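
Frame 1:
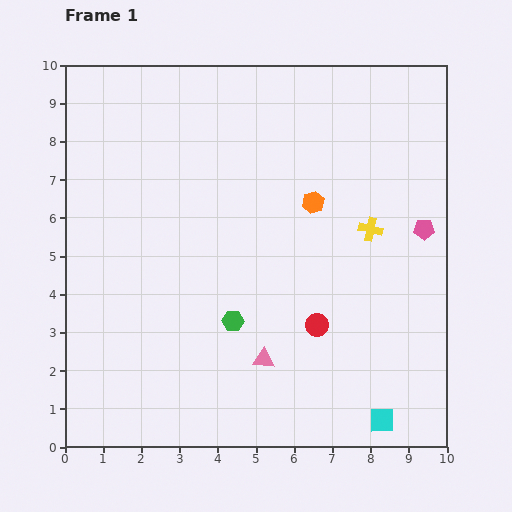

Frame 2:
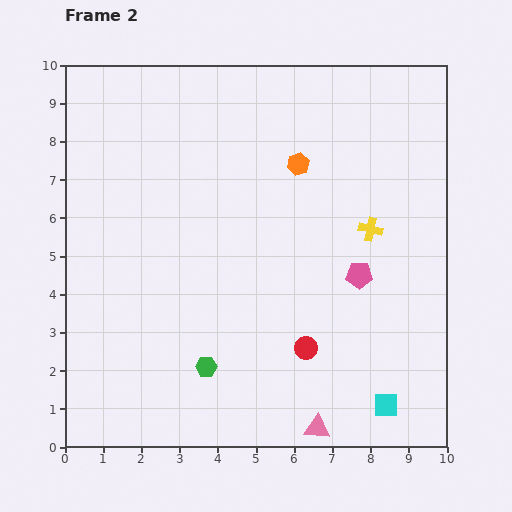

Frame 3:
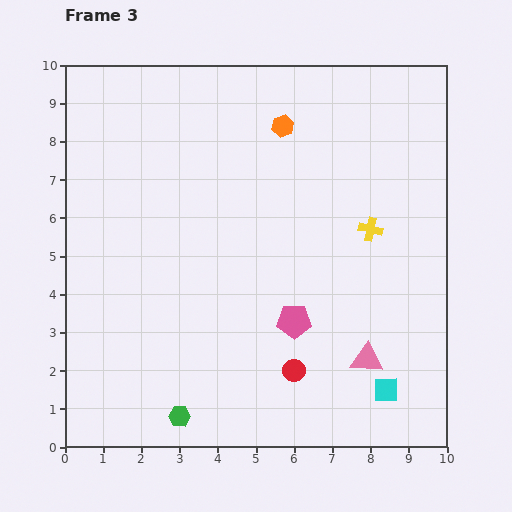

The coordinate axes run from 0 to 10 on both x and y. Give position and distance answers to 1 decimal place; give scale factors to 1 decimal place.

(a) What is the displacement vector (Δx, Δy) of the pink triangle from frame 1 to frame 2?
(1.4, -1.8)

The pink triangle was at (5.2, 2.3) in frame 1 and (6.6, 0.5) in frame 2.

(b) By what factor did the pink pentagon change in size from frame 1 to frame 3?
1.7×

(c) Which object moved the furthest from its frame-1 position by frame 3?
the pink pentagon

(moved 4.2; next 2.9)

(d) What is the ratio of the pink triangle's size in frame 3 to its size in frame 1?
1.5×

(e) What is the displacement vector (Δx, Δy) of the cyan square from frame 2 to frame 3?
(0.0, 0.4)

The cyan square was at (8.4, 1.1) in frame 2 and (8.4, 1.5) in frame 3.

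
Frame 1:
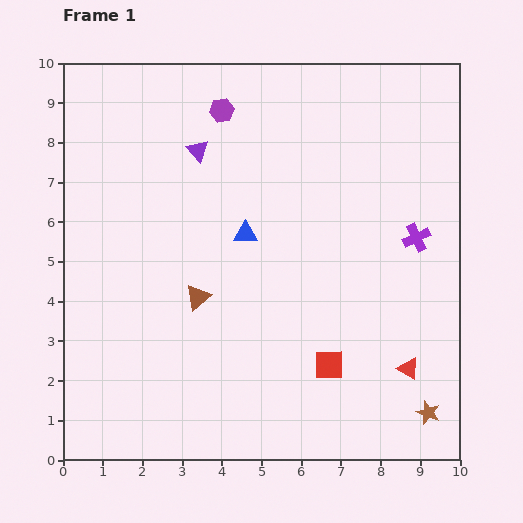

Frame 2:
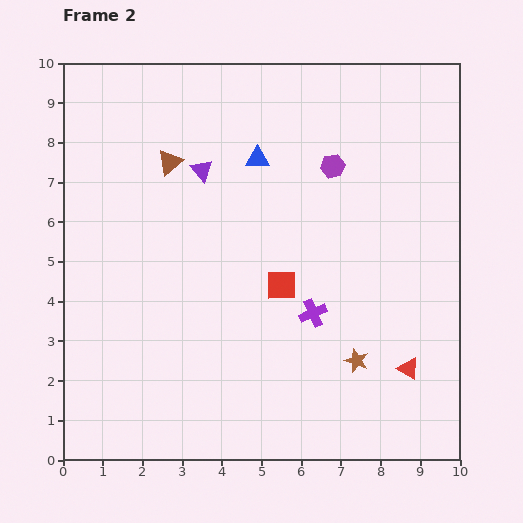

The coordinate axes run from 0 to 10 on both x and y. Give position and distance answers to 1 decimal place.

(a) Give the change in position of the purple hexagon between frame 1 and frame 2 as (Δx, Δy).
(2.8, -1.4)

The purple hexagon was at (4.0, 8.8) in frame 1 and (6.8, 7.4) in frame 2.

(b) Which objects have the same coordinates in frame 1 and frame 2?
the red triangle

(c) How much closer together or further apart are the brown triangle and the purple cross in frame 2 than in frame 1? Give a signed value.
-0.5

Distance in frame 1: 5.7. Distance in frame 2: 5.2.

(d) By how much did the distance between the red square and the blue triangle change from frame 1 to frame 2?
-0.6

Distance in frame 1: 3.9. Distance in frame 2: 3.3.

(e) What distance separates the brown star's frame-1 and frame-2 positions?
2.2

The brown star moved from (9.2, 1.2) to (7.4, 2.5), a distance of √(1.8² + 1.3²) ≈ 2.2.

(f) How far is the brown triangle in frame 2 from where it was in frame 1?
3.5

The brown triangle moved from (3.4, 4.1) to (2.7, 7.5), a distance of √(0.7² + 3.4²) ≈ 3.5.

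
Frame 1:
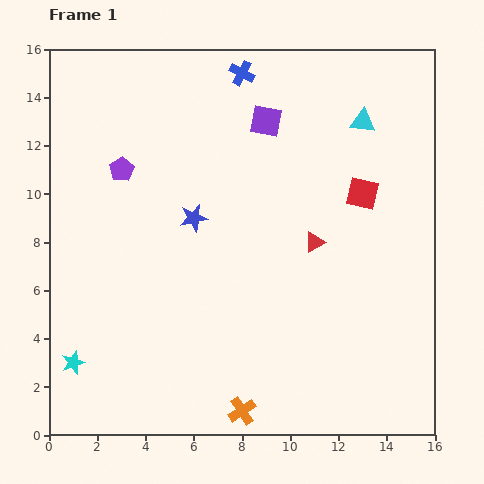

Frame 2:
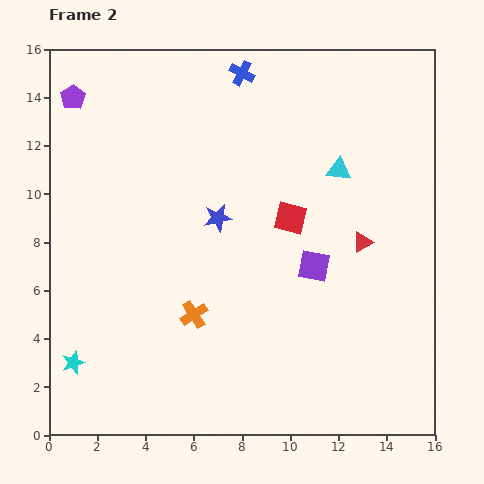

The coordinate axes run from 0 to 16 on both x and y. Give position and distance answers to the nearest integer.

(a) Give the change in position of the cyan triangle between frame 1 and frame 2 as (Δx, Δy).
(-1, -2)

The cyan triangle was at (13, 13) in frame 1 and (12, 11) in frame 2.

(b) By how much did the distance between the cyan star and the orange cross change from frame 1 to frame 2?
-2

Distance in frame 1: 7. Distance in frame 2: 5.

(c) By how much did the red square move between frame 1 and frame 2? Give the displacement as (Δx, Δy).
(-3, -1)

The red square was at (13, 10) in frame 1 and (10, 9) in frame 2.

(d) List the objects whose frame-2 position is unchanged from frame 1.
the cyan star, the blue cross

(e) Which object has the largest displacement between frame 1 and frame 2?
the purple square

(moved 6; next 4)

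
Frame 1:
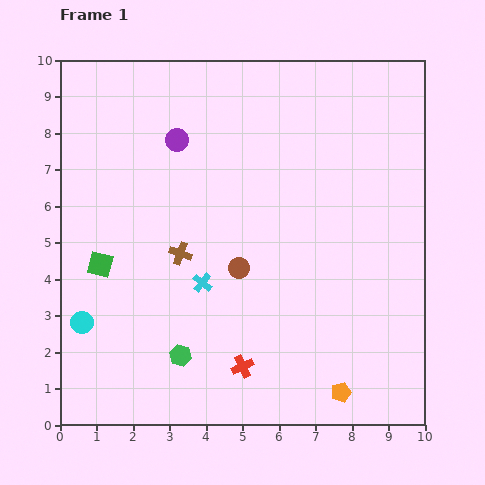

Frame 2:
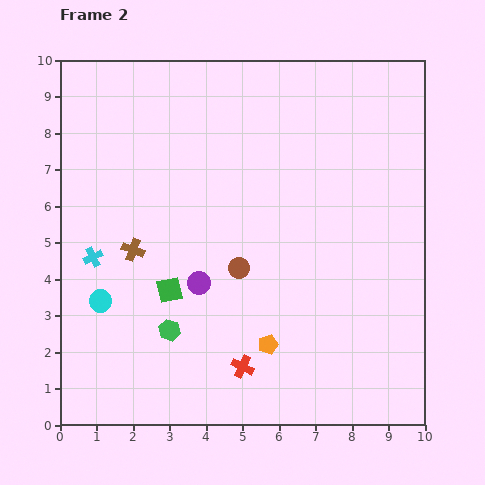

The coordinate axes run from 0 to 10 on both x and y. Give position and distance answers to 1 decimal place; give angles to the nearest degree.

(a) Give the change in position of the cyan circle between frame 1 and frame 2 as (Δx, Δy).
(0.5, 0.6)

The cyan circle was at (0.6, 2.8) in frame 1 and (1.1, 3.4) in frame 2.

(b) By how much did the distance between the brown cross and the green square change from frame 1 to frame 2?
-0.7

Distance in frame 1: 2.2. Distance in frame 2: 1.5.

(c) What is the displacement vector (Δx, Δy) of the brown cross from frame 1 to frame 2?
(-1.3, 0.1)

The brown cross was at (3.3, 4.7) in frame 1 and (2.0, 4.8) in frame 2.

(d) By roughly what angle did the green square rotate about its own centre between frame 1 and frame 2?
27° counter-clockwise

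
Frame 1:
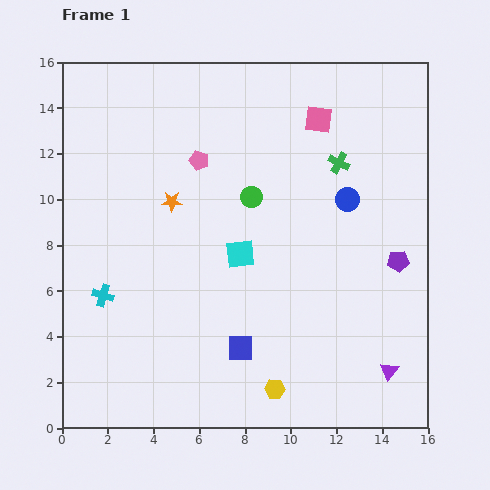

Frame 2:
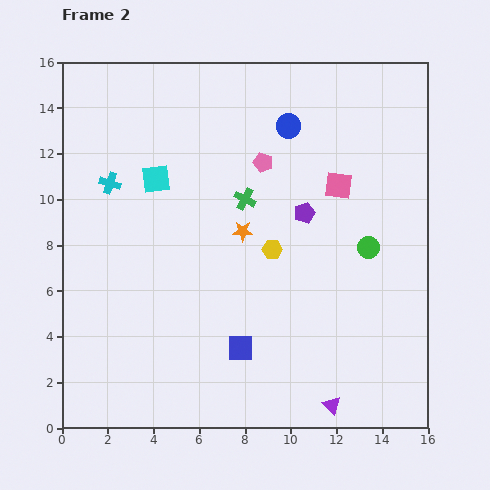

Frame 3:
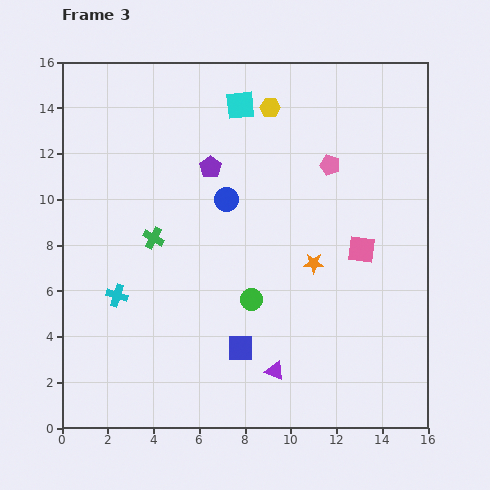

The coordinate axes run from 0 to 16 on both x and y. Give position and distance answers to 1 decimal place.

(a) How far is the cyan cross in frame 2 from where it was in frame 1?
4.9

The cyan cross moved from (1.8, 5.8) to (2.1, 10.7), a distance of √(0.3² + 4.9²) ≈ 4.9.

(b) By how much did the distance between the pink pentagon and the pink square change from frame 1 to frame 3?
-1.5

Distance in frame 1: 5.5. Distance in frame 3: 4.0.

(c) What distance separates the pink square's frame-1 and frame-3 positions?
6.0

The pink square moved from (11.2, 13.5) to (13.1, 7.8), a distance of √(1.9² + 5.7²) ≈ 6.0.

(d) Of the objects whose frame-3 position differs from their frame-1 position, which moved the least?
the cyan cross

(moved 0.6)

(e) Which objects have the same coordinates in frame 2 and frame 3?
the blue square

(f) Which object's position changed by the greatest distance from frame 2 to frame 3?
the yellow hexagon

(moved 6.2; next 5.6)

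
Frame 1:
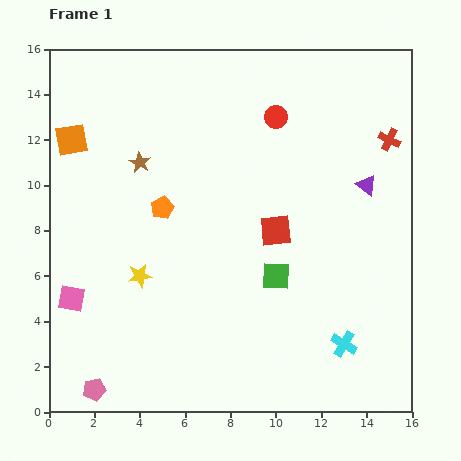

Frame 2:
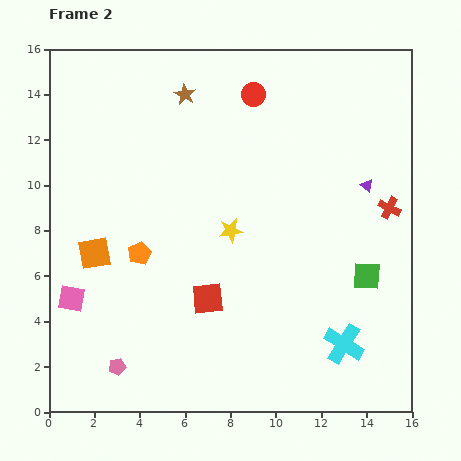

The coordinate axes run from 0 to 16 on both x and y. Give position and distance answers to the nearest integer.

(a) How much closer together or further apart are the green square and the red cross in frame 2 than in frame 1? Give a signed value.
-5

Distance in frame 1: 8. Distance in frame 2: 3.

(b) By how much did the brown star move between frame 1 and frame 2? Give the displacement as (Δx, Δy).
(2, 3)

The brown star was at (4, 11) in frame 1 and (6, 14) in frame 2.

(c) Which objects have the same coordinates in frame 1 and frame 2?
the pink square, the purple triangle, the cyan cross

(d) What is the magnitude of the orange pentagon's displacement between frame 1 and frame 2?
2

The orange pentagon moved from (5, 9) to (4, 7), a distance of √(1² + 2²) ≈ 2.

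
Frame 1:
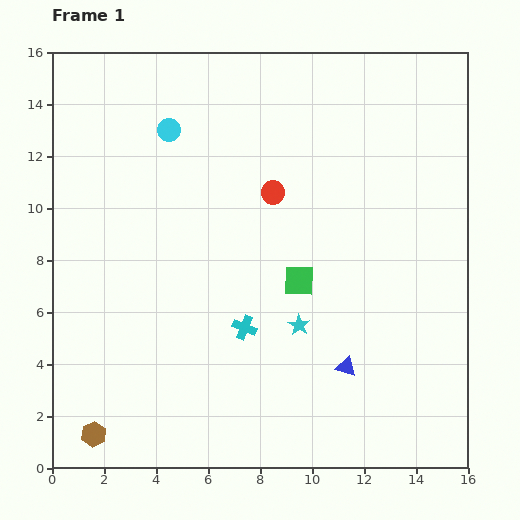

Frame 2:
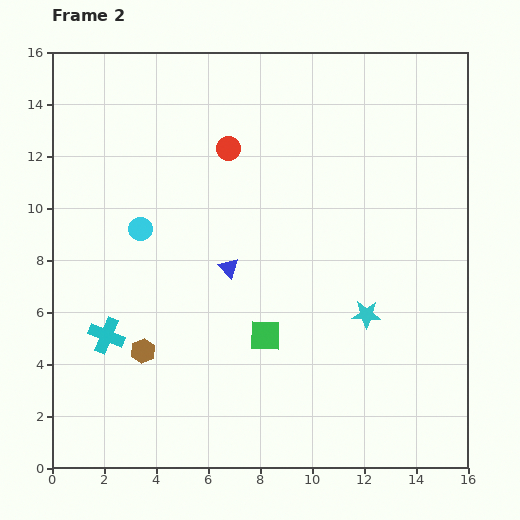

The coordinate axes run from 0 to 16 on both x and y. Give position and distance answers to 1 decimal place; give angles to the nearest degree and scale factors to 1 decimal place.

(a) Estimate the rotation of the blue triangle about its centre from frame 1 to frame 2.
29° clockwise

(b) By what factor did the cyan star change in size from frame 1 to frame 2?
1.3×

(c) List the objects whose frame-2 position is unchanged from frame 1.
none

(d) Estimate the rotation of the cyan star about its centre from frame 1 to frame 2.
30° counter-clockwise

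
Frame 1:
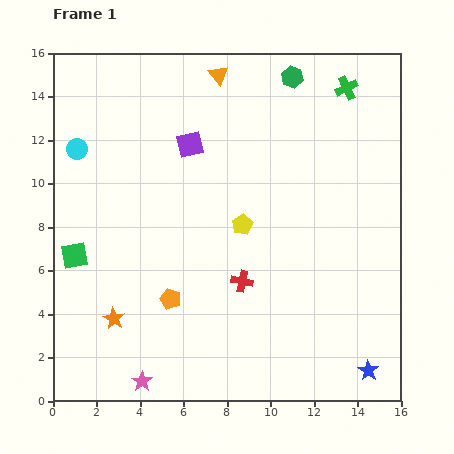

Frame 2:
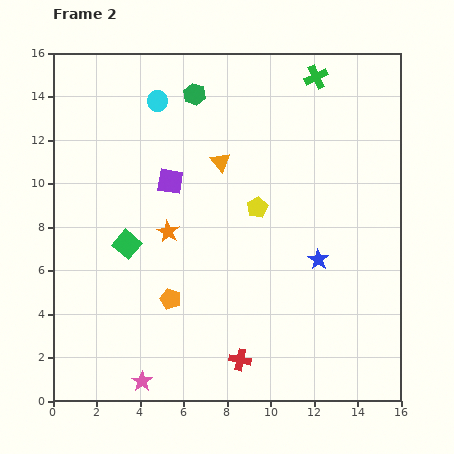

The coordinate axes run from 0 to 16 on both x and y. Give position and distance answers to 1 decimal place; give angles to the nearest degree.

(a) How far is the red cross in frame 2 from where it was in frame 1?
3.6

The red cross moved from (8.7, 5.5) to (8.6, 1.9), a distance of √(0.1² + 3.6²) ≈ 3.6.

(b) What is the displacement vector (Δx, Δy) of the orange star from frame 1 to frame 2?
(2.5, 4.0)

The orange star was at (2.8, 3.8) in frame 1 and (5.3, 7.8) in frame 2.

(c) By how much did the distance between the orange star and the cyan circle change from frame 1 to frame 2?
-2.0

Distance in frame 1: 8.0. Distance in frame 2: 6.0.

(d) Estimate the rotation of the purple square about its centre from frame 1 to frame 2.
21° clockwise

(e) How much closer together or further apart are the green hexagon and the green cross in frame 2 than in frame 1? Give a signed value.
+3.2

Distance in frame 1: 2.5. Distance in frame 2: 5.7.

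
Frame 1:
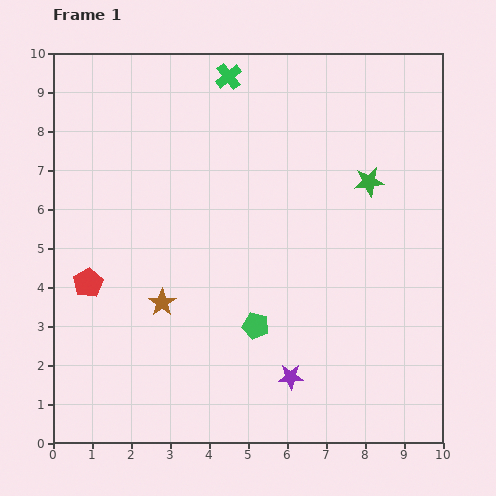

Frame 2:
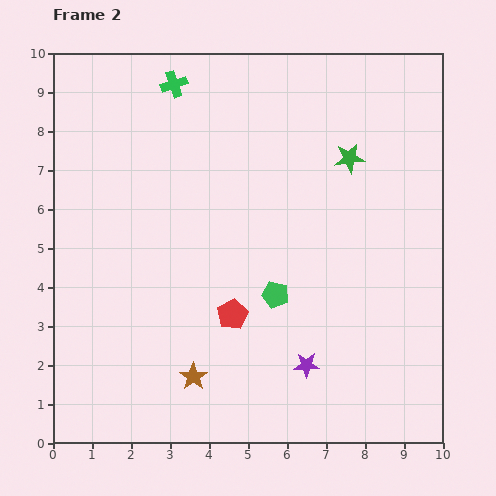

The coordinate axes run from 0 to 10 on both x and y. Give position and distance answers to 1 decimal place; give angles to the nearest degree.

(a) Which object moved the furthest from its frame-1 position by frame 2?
the red pentagon

(moved 3.8; next 2.1)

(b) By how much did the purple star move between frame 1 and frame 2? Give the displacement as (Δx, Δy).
(0.4, 0.3)

The purple star was at (6.1, 1.7) in frame 1 and (6.5, 2.0) in frame 2.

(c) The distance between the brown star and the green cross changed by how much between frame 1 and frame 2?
+1.5

Distance in frame 1: 6.0. Distance in frame 2: 7.5.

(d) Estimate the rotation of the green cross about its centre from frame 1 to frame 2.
21° clockwise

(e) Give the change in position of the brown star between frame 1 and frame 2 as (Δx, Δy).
(0.8, -1.9)

The brown star was at (2.8, 3.6) in frame 1 and (3.6, 1.7) in frame 2.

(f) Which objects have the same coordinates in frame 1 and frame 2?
none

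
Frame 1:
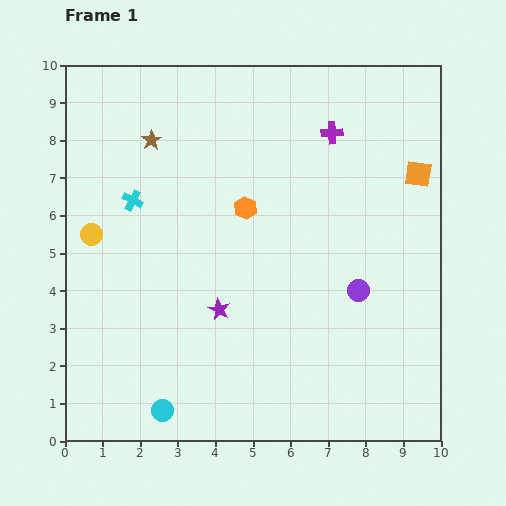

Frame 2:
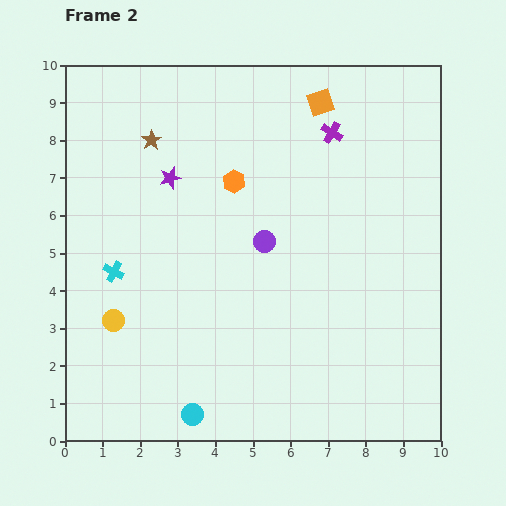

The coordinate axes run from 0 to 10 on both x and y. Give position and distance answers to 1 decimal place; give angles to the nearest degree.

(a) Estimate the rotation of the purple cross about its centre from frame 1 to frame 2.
35° clockwise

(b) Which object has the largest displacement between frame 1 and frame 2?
the purple star

(moved 3.7; next 3.2)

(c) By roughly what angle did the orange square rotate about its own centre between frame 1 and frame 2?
26° counter-clockwise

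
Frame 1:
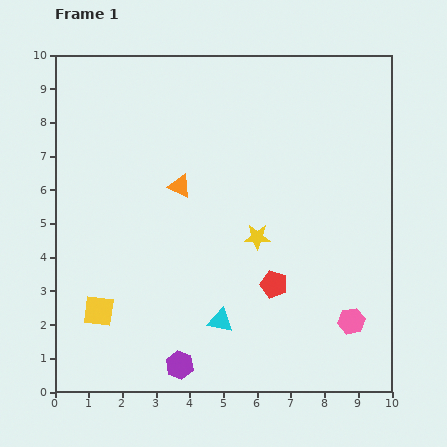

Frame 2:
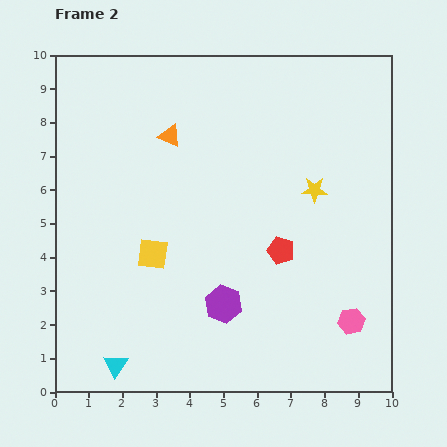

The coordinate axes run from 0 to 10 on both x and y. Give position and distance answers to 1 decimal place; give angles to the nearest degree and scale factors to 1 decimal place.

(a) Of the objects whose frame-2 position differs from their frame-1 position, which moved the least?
the red pentagon

(moved 1.0)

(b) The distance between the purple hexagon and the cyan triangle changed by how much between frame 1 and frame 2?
+1.9

Distance in frame 1: 1.8. Distance in frame 2: 3.7.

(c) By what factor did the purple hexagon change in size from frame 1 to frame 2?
1.4×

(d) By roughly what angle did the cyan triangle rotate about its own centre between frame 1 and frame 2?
51° clockwise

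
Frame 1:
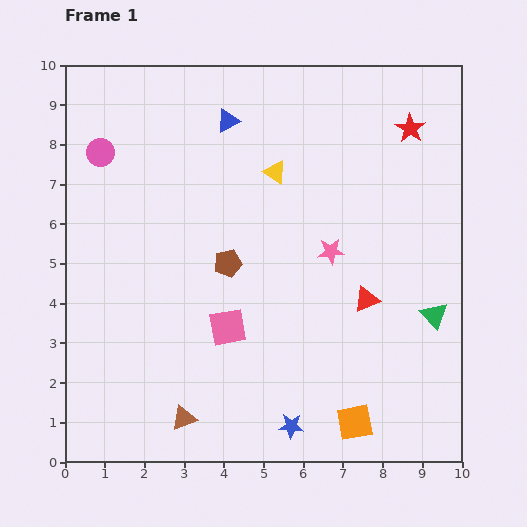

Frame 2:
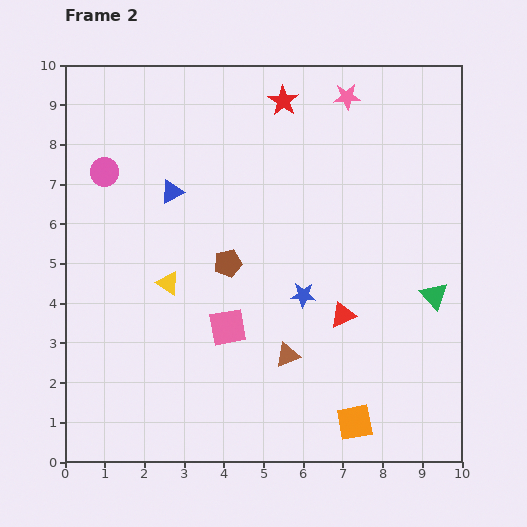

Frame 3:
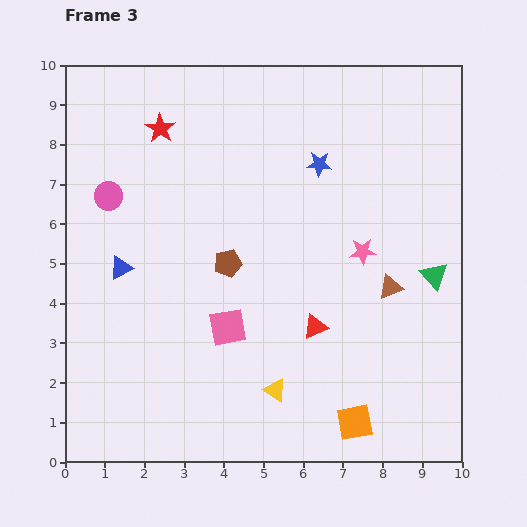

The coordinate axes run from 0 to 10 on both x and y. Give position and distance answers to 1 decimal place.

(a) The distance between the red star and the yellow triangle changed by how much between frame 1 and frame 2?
+1.8

Distance in frame 1: 3.6. Distance in frame 2: 5.4.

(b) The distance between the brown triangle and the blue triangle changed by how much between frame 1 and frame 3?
-0.8

Distance in frame 1: 7.6. Distance in frame 3: 6.8.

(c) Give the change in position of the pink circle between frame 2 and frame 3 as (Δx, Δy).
(0.1, -0.6)

The pink circle was at (1.0, 7.3) in frame 2 and (1.1, 6.7) in frame 3.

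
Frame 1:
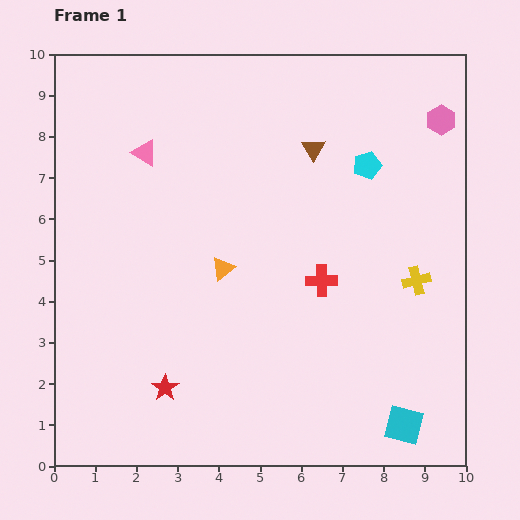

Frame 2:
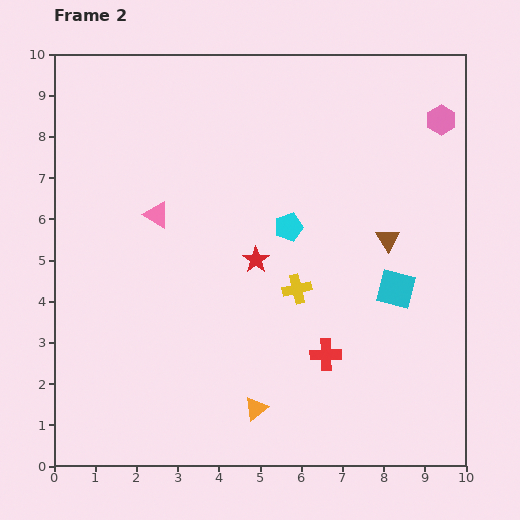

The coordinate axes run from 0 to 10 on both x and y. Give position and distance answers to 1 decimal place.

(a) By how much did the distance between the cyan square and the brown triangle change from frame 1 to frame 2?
-5.9

Distance in frame 1: 7.1. Distance in frame 2: 1.2.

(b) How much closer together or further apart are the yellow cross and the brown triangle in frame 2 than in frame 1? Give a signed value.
-1.6

Distance in frame 1: 4.1. Distance in frame 2: 2.5.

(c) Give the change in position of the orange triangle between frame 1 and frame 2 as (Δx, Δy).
(0.8, -3.4)

The orange triangle was at (4.1, 4.8) in frame 1 and (4.9, 1.4) in frame 2.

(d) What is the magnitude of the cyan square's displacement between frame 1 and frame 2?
3.3

The cyan square moved from (8.5, 1.0) to (8.3, 4.3), a distance of √(0.2² + 3.3²) ≈ 3.3.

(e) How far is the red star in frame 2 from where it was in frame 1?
3.8

The red star moved from (2.7, 1.9) to (4.9, 5.0), a distance of √(2.2² + 3.1²) ≈ 3.8.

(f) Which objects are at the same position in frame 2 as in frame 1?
the pink hexagon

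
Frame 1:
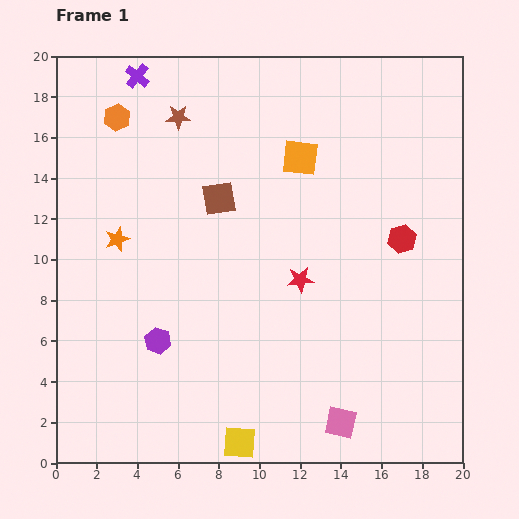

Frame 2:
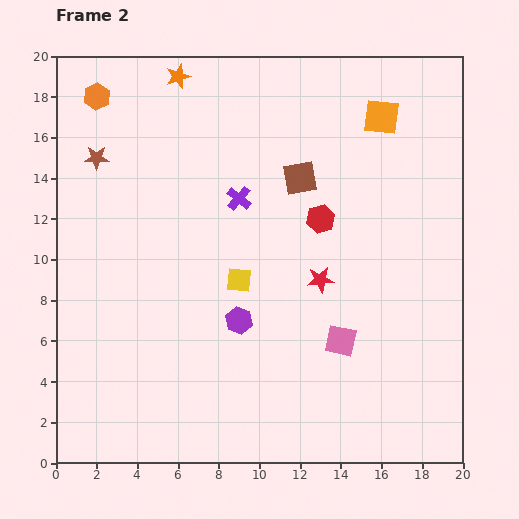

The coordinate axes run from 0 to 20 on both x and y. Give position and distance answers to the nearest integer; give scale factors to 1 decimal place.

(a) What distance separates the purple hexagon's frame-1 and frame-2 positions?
4

The purple hexagon moved from (5, 6) to (9, 7), a distance of √(4² + 1²) ≈ 4.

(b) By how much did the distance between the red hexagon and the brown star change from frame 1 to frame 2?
-2

Distance in frame 1: 13. Distance in frame 2: 11.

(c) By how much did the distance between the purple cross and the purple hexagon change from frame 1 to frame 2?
-7

Distance in frame 1: 13. Distance in frame 2: 6.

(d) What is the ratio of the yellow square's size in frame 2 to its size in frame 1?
0.7×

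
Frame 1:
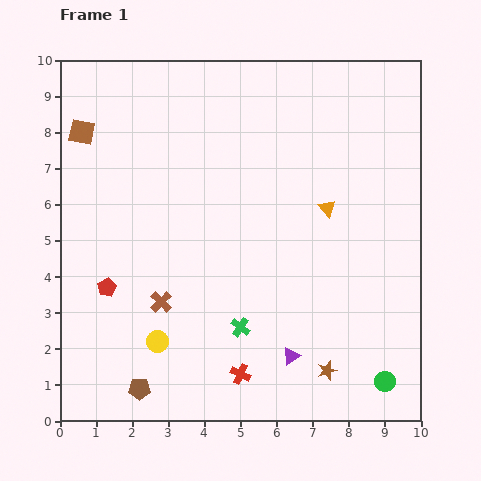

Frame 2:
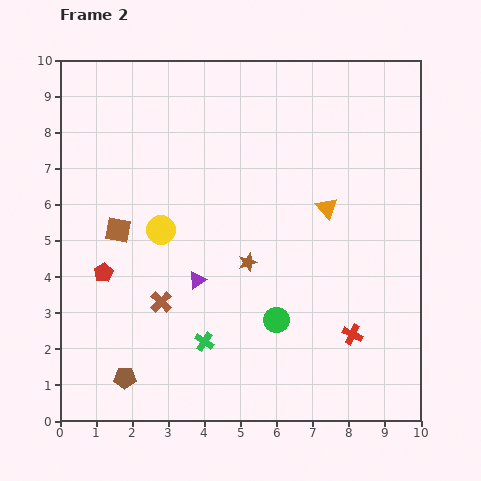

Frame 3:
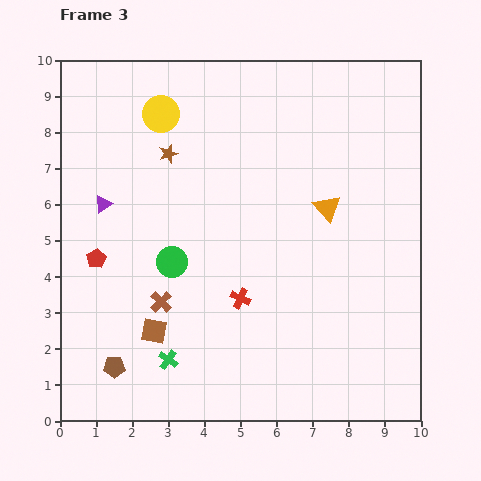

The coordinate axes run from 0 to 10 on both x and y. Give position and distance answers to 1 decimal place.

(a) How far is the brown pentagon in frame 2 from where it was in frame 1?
0.5

The brown pentagon moved from (2.2, 0.9) to (1.8, 1.2), a distance of √(0.4² + 0.3²) ≈ 0.5.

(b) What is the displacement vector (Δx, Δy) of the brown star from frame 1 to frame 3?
(-4.4, 6.0)

The brown star was at (7.4, 1.4) in frame 1 and (3.0, 7.4) in frame 3.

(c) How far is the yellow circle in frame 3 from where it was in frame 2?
3.2

The yellow circle moved from (2.8, 5.3) to (2.8, 8.5), a distance of √(0.0² + 3.2²) ≈ 3.2.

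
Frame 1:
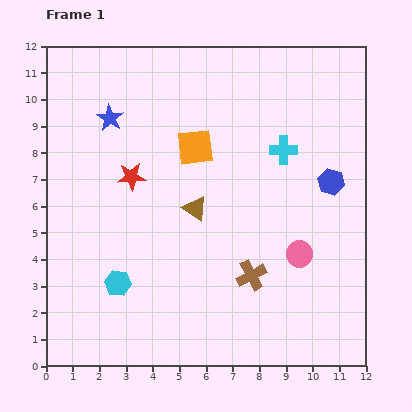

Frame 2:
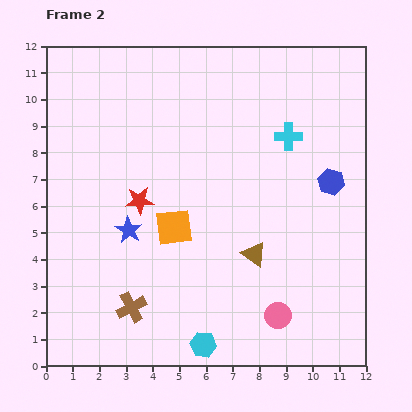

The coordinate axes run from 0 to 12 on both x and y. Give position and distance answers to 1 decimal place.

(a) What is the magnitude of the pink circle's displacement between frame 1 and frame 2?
2.4

The pink circle moved from (9.5, 4.2) to (8.7, 1.9), a distance of √(0.8² + 2.3²) ≈ 2.4.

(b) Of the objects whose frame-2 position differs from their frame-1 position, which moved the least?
the cyan cross

(moved 0.5)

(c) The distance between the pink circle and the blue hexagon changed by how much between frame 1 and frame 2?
+2.4

Distance in frame 1: 3.0. Distance in frame 2: 5.4.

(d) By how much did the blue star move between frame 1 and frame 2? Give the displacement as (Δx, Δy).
(0.7, -4.2)

The blue star was at (2.4, 9.3) in frame 1 and (3.1, 5.1) in frame 2.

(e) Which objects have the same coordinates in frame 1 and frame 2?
the blue hexagon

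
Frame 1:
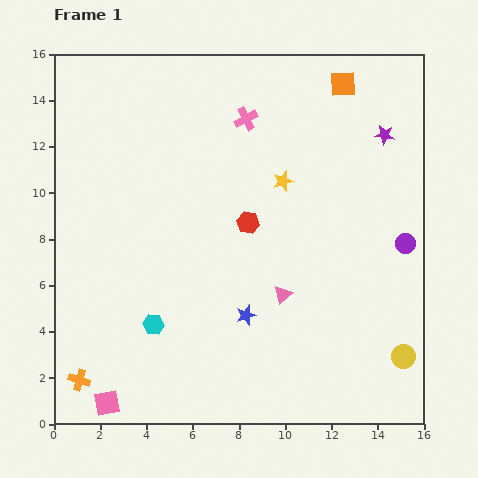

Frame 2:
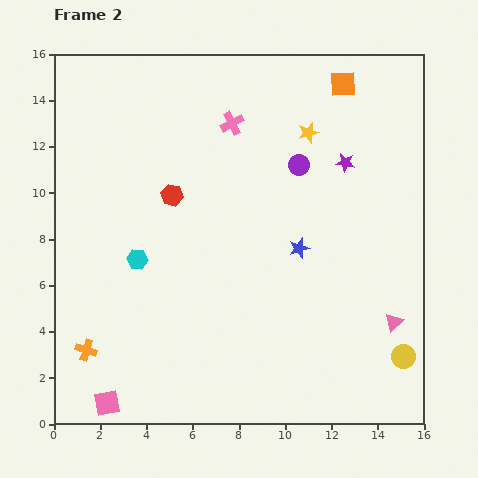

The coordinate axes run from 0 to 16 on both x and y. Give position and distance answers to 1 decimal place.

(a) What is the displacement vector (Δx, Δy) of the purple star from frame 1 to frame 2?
(-1.7, -1.2)

The purple star was at (14.3, 12.5) in frame 1 and (12.6, 11.3) in frame 2.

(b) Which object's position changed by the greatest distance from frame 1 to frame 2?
the purple circle

(moved 5.7; next 4.9)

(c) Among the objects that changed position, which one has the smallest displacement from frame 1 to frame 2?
the pink cross

(moved 0.6)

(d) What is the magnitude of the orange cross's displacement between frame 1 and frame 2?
1.3

The orange cross moved from (1.1, 1.9) to (1.4, 3.2), a distance of √(0.3² + 1.3²) ≈ 1.3.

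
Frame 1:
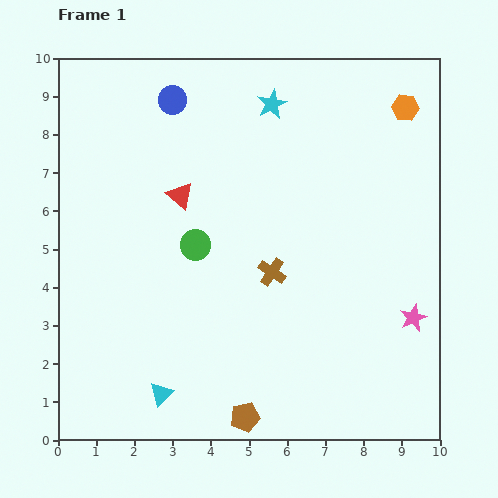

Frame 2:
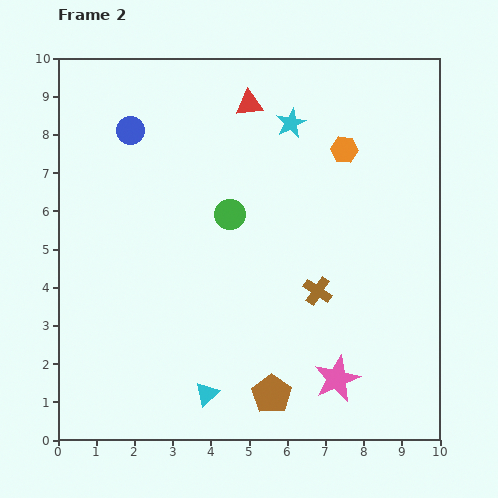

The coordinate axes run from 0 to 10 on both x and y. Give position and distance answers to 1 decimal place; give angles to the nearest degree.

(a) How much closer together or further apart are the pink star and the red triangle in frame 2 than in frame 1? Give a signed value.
+0.7

Distance in frame 1: 6.9. Distance in frame 2: 7.6.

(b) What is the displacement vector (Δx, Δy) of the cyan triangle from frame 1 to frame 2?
(1.2, 0.0)

The cyan triangle was at (2.7, 1.2) in frame 1 and (3.9, 1.2) in frame 2.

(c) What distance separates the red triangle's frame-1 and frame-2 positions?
3.0

The red triangle moved from (3.2, 6.4) to (5.0, 8.8), a distance of √(1.8² + 2.4²) ≈ 3.0.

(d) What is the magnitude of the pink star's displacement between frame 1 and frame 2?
2.6

The pink star moved from (9.3, 3.2) to (7.3, 1.6), a distance of √(2.0² + 1.6²) ≈ 2.6.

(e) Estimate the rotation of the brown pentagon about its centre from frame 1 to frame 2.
24° counter-clockwise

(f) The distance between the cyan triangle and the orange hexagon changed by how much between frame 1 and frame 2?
-2.6

Distance in frame 1: 9.9. Distance in frame 2: 7.3.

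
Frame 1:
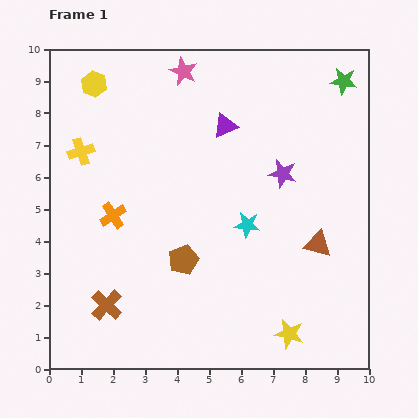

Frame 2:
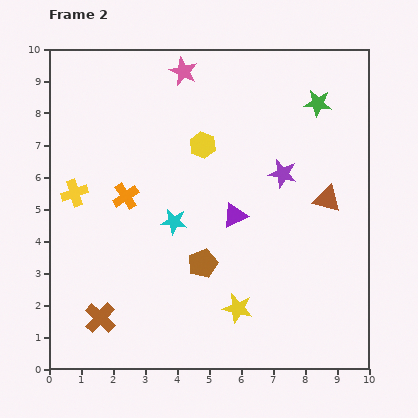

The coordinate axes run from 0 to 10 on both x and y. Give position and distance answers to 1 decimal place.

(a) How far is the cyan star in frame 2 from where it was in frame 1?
2.3

The cyan star moved from (6.2, 4.5) to (3.9, 4.6), a distance of √(2.3² + 0.1²) ≈ 2.3.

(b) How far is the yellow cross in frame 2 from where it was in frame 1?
1.3

The yellow cross moved from (1.0, 6.8) to (0.8, 5.5), a distance of √(0.2² + 1.3²) ≈ 1.3.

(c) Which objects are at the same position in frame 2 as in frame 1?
the purple star, the pink star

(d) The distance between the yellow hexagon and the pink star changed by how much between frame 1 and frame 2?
-0.4

Distance in frame 1: 2.8. Distance in frame 2: 2.4.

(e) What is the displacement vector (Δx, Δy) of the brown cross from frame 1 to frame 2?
(-0.2, -0.4)

The brown cross was at (1.8, 2.0) in frame 1 and (1.6, 1.6) in frame 2.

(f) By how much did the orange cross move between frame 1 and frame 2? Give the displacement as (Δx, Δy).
(0.4, 0.6)

The orange cross was at (2.0, 4.8) in frame 1 and (2.4, 5.4) in frame 2.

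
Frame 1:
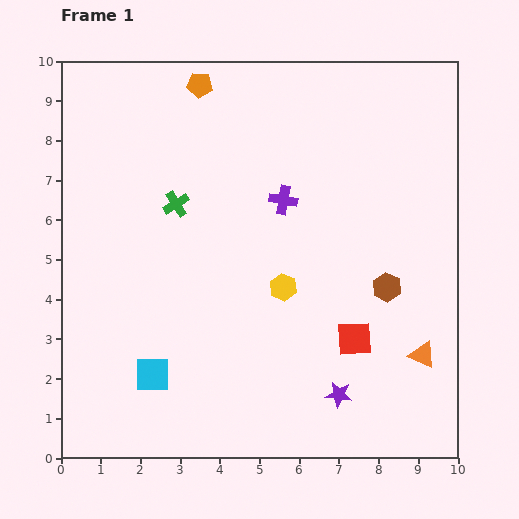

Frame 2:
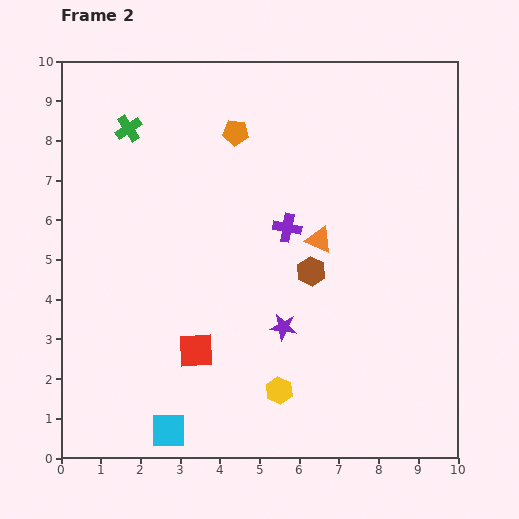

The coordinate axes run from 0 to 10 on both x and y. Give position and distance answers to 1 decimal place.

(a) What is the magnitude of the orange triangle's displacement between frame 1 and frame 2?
3.9

The orange triangle moved from (9.1, 2.6) to (6.5, 5.5), a distance of √(2.6² + 2.9²) ≈ 3.9.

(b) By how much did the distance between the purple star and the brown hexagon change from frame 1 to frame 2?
-1.4

Distance in frame 1: 3.0. Distance in frame 2: 1.6.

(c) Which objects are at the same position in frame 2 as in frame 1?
none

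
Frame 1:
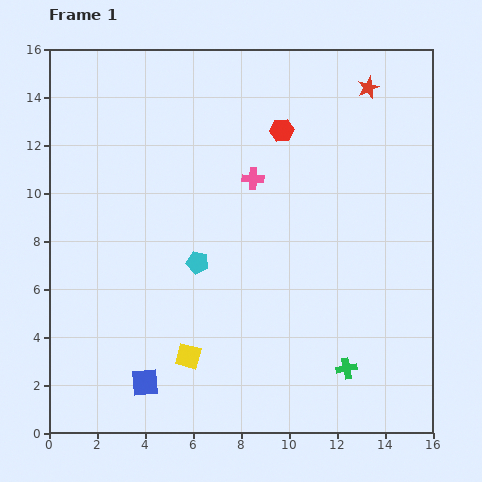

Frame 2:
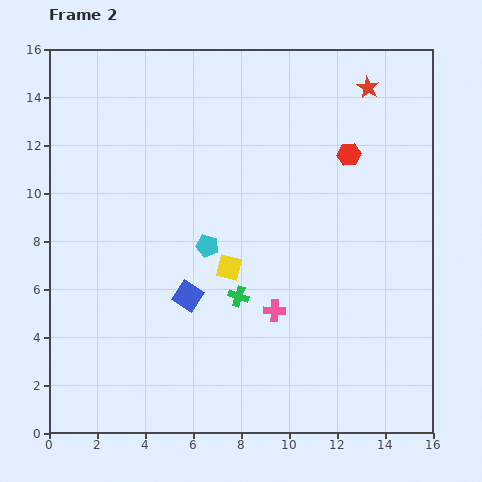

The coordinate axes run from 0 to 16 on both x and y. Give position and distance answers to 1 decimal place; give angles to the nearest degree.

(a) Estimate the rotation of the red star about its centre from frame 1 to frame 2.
19° counter-clockwise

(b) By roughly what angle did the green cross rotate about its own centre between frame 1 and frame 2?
29° clockwise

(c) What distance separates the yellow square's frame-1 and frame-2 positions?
4.1

The yellow square moved from (5.8, 3.2) to (7.5, 6.9), a distance of √(1.7² + 3.7²) ≈ 4.1.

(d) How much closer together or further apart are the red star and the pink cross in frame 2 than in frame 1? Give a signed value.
+4.0

Distance in frame 1: 6.1. Distance in frame 2: 10.1.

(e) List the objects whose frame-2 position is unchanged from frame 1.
the red star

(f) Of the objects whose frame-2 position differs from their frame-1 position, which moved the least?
the cyan pentagon

(moved 0.8)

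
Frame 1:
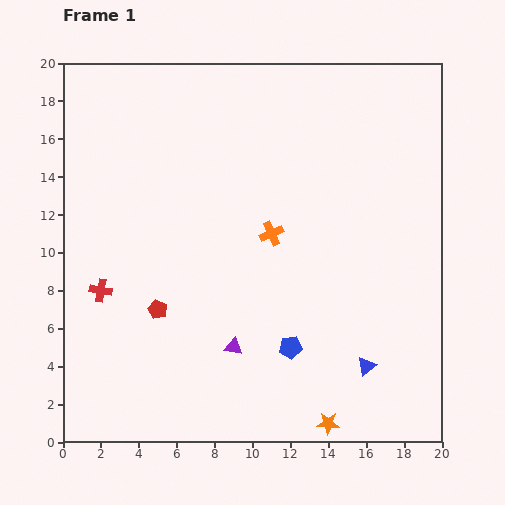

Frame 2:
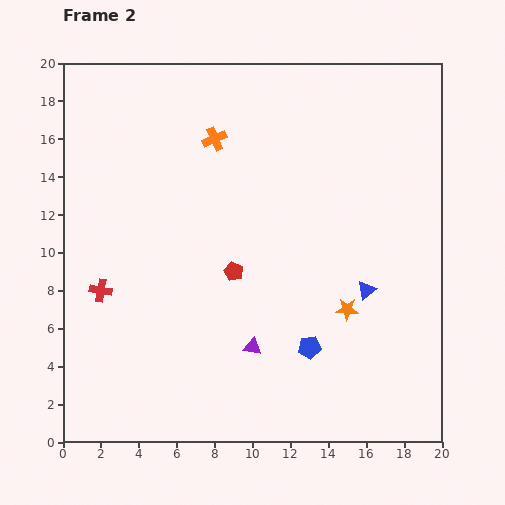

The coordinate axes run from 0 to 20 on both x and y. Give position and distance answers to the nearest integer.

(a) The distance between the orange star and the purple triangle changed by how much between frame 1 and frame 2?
-1

Distance in frame 1: 6. Distance in frame 2: 5.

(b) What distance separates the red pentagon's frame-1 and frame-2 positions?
4

The red pentagon moved from (5, 7) to (9, 9), a distance of √(4² + 2²) ≈ 4.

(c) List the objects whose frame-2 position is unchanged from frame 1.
the red cross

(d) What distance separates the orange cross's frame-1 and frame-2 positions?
6

The orange cross moved from (11, 11) to (8, 16), a distance of √(3² + 5²) ≈ 6.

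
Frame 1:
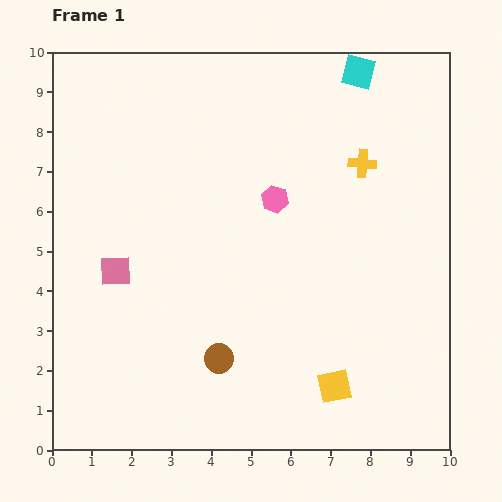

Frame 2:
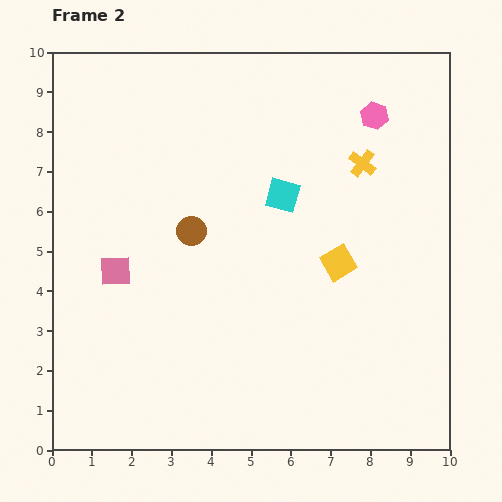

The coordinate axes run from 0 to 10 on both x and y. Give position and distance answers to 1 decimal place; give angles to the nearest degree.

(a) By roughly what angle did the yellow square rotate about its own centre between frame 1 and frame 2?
19° counter-clockwise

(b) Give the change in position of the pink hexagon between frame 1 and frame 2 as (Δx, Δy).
(2.5, 2.1)

The pink hexagon was at (5.6, 6.3) in frame 1 and (8.1, 8.4) in frame 2.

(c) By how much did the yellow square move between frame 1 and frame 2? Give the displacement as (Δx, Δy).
(0.1, 3.1)

The yellow square was at (7.1, 1.6) in frame 1 and (7.2, 4.7) in frame 2.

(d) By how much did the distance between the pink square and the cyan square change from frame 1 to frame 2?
-3.3

Distance in frame 1: 7.9. Distance in frame 2: 4.6.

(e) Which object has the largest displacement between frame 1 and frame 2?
the cyan square

(moved 3.6; next 3.3)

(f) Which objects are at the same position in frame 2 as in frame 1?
the pink square, the yellow cross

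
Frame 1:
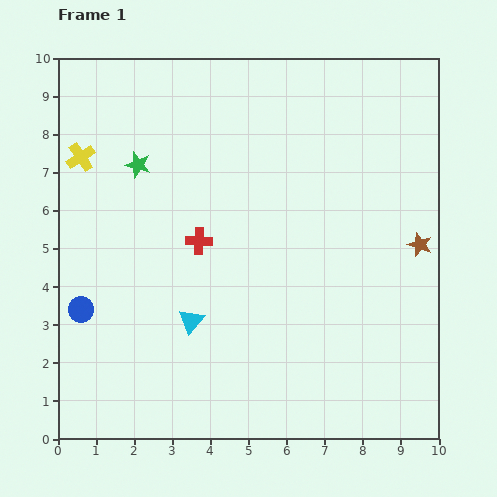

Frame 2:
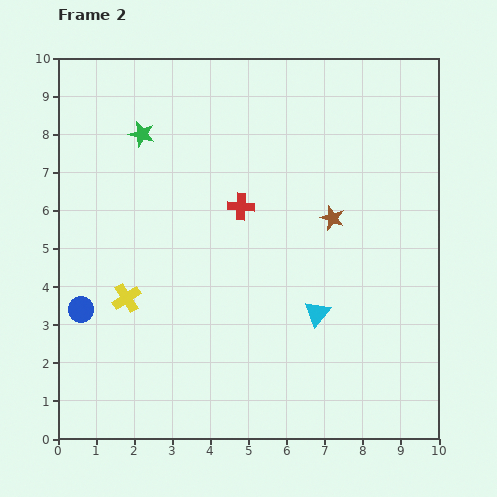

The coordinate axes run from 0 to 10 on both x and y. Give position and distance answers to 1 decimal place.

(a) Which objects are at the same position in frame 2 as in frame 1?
the blue circle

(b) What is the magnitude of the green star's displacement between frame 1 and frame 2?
0.8

The green star moved from (2.1, 7.2) to (2.2, 8.0), a distance of √(0.1² + 0.8²) ≈ 0.8.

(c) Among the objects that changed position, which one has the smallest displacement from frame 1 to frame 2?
the green star

(moved 0.8)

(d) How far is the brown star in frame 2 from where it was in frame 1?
2.4

The brown star moved from (9.5, 5.1) to (7.2, 5.8), a distance of √(2.3² + 0.7²) ≈ 2.4.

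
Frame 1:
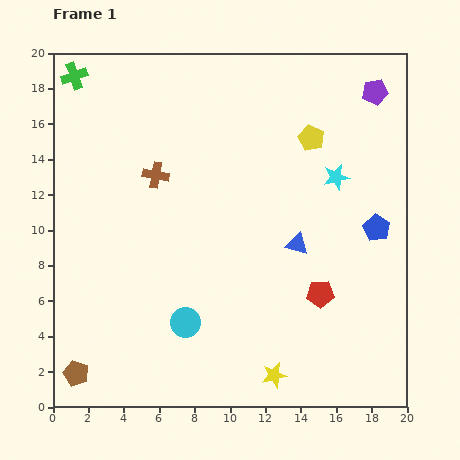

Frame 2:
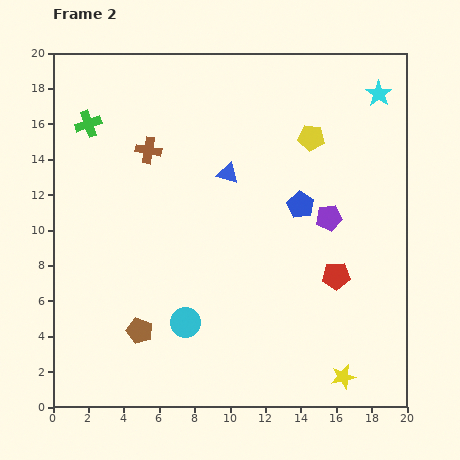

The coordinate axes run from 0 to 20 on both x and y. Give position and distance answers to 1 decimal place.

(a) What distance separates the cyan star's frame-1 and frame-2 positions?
5.3

The cyan star moved from (16.0, 13.0) to (18.4, 17.7), a distance of √(2.4² + 4.7²) ≈ 5.3.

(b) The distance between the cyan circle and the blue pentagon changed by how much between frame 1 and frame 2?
-2.7

Distance in frame 1: 12.0. Distance in frame 2: 9.3.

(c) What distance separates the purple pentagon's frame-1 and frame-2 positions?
7.6

The purple pentagon moved from (18.2, 17.8) to (15.6, 10.7), a distance of √(2.6² + 7.1²) ≈ 7.6.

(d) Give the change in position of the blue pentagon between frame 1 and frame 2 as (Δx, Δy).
(-4.3, 1.3)

The blue pentagon was at (18.3, 10.1) in frame 1 and (14.0, 11.4) in frame 2.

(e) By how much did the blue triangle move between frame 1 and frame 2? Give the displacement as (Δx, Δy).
(-3.9, 4.0)

The blue triangle was at (13.8, 9.2) in frame 1 and (9.9, 13.2) in frame 2.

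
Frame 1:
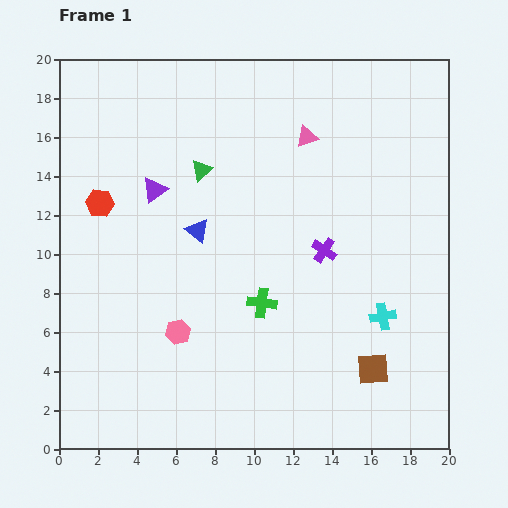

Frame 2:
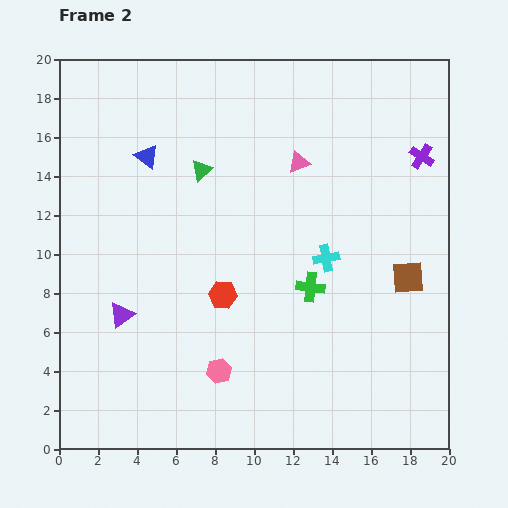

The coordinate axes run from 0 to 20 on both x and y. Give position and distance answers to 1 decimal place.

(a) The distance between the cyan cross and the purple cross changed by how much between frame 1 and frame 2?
+2.6

Distance in frame 1: 4.5. Distance in frame 2: 7.1.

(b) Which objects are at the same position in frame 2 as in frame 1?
the green triangle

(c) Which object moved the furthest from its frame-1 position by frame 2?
the red hexagon

(moved 7.9; next 6.9)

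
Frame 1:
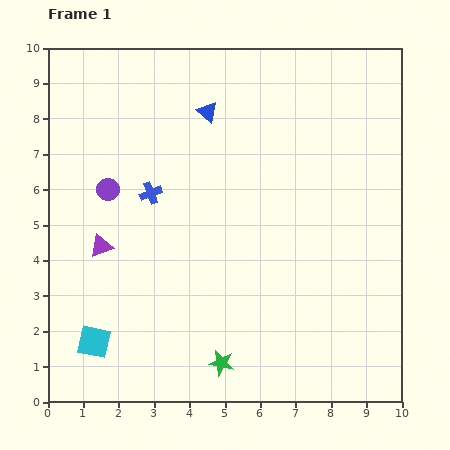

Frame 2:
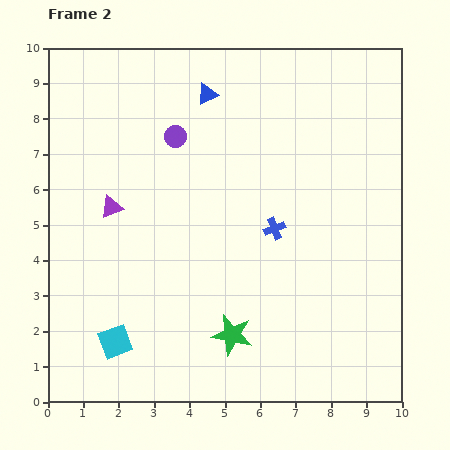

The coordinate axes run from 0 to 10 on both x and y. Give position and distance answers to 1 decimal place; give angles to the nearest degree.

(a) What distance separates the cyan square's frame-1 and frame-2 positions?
0.6

The cyan square moved from (1.3, 1.7) to (1.9, 1.7), a distance of √(0.6² + 0.0²) ≈ 0.6.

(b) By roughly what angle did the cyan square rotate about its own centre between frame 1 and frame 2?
32° counter-clockwise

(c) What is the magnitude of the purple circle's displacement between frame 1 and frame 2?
2.4

The purple circle moved from (1.7, 6.0) to (3.6, 7.5), a distance of √(1.9² + 1.5²) ≈ 2.4.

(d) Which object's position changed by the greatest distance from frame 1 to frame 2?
the blue cross

(moved 3.6; next 2.4)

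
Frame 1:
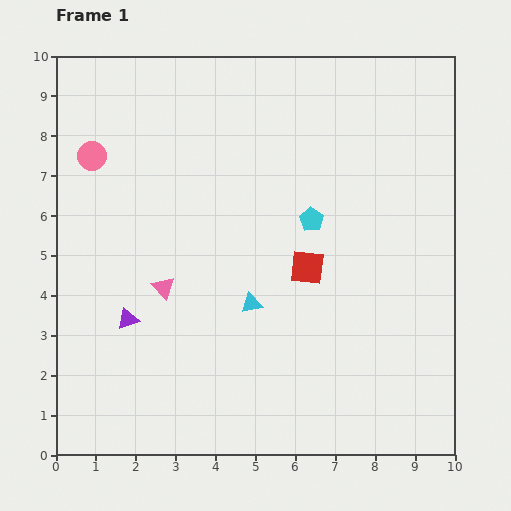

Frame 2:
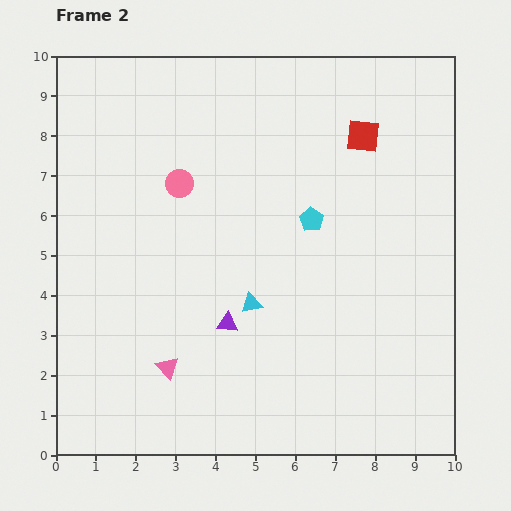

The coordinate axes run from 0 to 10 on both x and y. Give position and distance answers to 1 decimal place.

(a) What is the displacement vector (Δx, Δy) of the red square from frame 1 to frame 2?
(1.4, 3.3)

The red square was at (6.3, 4.7) in frame 1 and (7.7, 8.0) in frame 2.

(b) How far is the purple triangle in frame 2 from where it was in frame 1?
2.5

The purple triangle moved from (1.8, 3.4) to (4.3, 3.3), a distance of √(2.5² + 0.1²) ≈ 2.5.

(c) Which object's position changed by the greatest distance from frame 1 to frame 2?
the red square

(moved 3.6; next 2.5)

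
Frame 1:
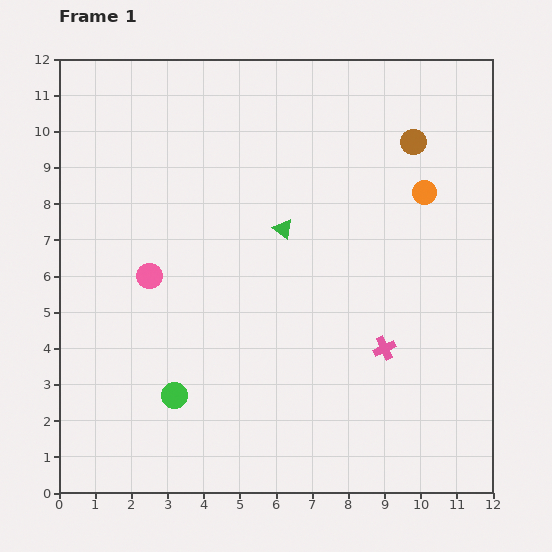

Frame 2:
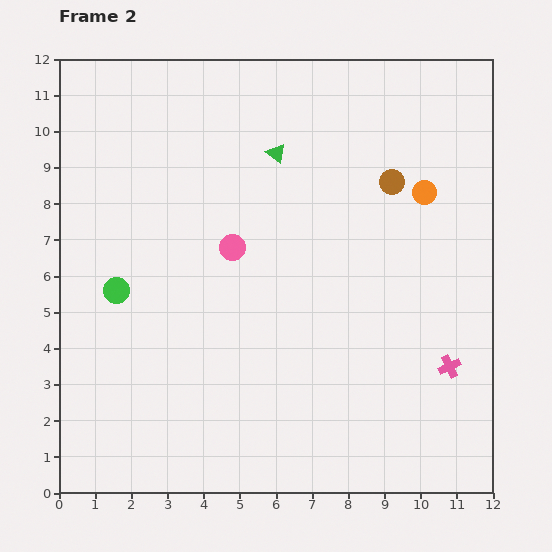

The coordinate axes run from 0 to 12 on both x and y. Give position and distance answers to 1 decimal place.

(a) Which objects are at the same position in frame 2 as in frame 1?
the orange circle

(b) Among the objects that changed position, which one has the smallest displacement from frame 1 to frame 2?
the brown circle

(moved 1.3)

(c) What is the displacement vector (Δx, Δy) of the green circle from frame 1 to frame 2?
(-1.6, 2.9)

The green circle was at (3.2, 2.7) in frame 1 and (1.6, 5.6) in frame 2.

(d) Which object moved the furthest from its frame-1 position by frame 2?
the green circle

(moved 3.3; next 2.4)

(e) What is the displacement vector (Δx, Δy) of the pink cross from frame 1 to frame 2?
(1.8, -0.5)

The pink cross was at (9.0, 4.0) in frame 1 and (10.8, 3.5) in frame 2.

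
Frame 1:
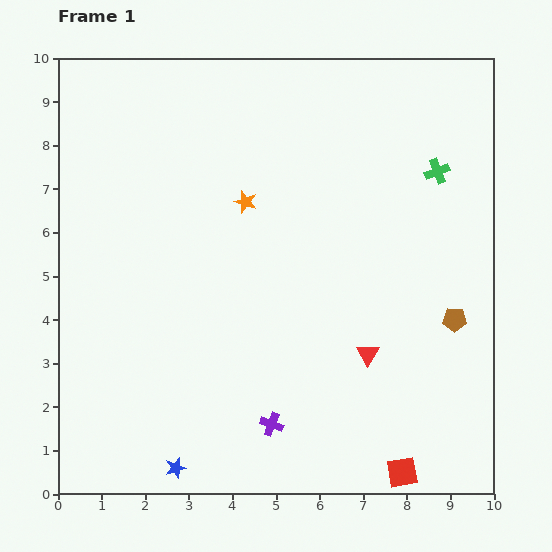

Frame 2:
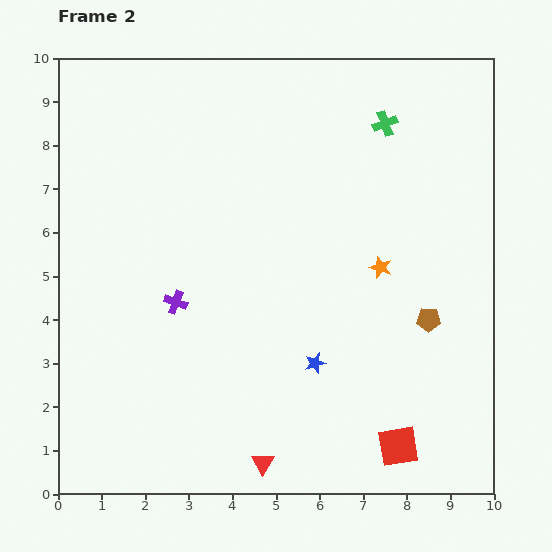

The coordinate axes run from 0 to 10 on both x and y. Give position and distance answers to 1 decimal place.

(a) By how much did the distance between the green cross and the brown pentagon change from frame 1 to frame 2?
+1.2

Distance in frame 1: 3.4. Distance in frame 2: 4.6.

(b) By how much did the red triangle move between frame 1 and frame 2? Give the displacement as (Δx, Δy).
(-2.4, -2.5)

The red triangle was at (7.1, 3.2) in frame 1 and (4.7, 0.7) in frame 2.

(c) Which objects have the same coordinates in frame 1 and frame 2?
none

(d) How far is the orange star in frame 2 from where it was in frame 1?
3.4

The orange star moved from (4.3, 6.7) to (7.4, 5.2), a distance of √(3.1² + 1.5²) ≈ 3.4.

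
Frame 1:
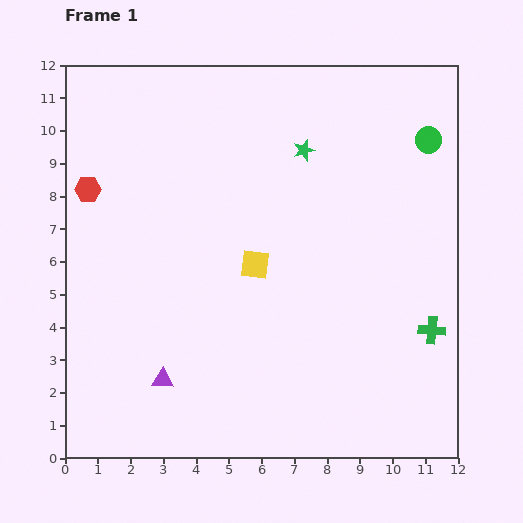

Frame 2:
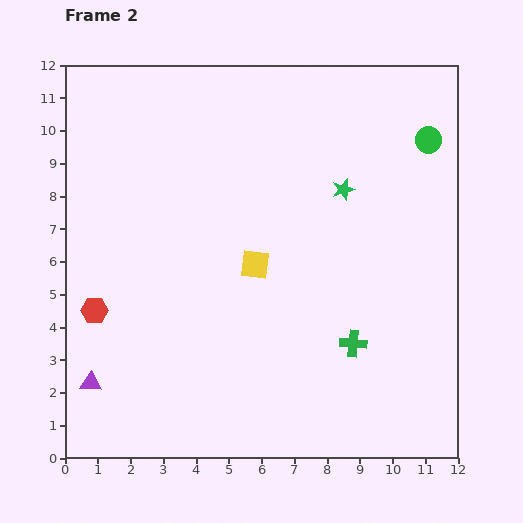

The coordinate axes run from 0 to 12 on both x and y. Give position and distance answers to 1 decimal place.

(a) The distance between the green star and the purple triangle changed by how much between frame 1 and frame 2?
+1.5

Distance in frame 1: 8.2. Distance in frame 2: 9.7.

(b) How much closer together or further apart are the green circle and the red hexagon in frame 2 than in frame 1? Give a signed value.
+0.9

Distance in frame 1: 10.5. Distance in frame 2: 11.4.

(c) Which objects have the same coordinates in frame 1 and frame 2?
the green circle, the yellow square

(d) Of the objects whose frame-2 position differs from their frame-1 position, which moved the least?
the green star

(moved 1.7)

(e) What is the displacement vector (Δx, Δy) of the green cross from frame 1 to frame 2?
(-2.4, -0.4)

The green cross was at (11.2, 3.9) in frame 1 and (8.8, 3.5) in frame 2.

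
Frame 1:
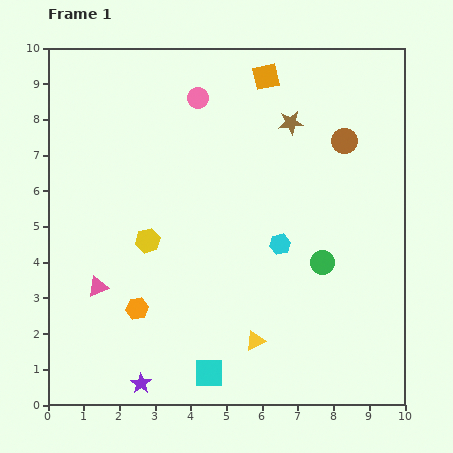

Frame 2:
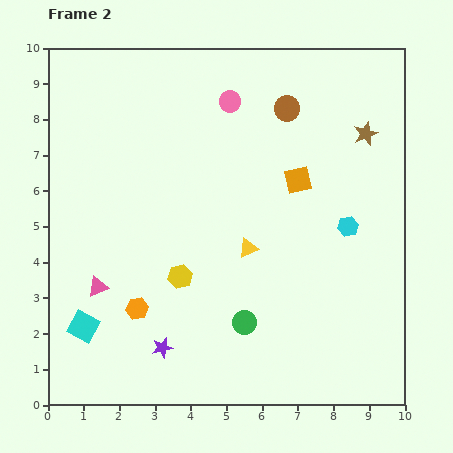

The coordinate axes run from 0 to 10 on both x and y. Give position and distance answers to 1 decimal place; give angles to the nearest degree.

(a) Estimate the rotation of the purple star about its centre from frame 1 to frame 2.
26° clockwise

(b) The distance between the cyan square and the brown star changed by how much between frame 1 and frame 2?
+2.2

Distance in frame 1: 7.4. Distance in frame 2: 9.6.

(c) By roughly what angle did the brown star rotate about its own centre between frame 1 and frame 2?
15° counter-clockwise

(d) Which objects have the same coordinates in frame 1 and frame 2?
the pink triangle, the orange hexagon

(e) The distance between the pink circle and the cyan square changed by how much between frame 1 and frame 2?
-0.2

Distance in frame 1: 7.7. Distance in frame 2: 7.5.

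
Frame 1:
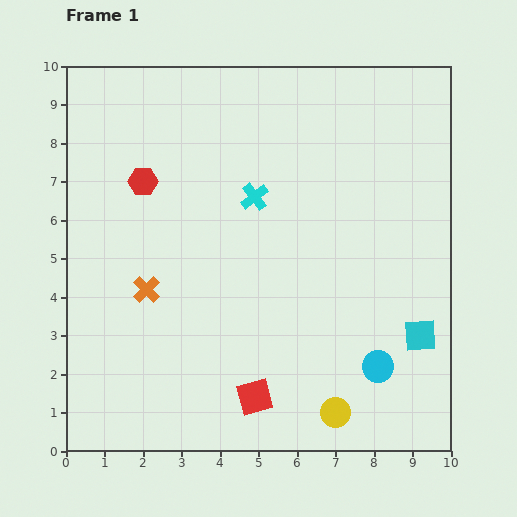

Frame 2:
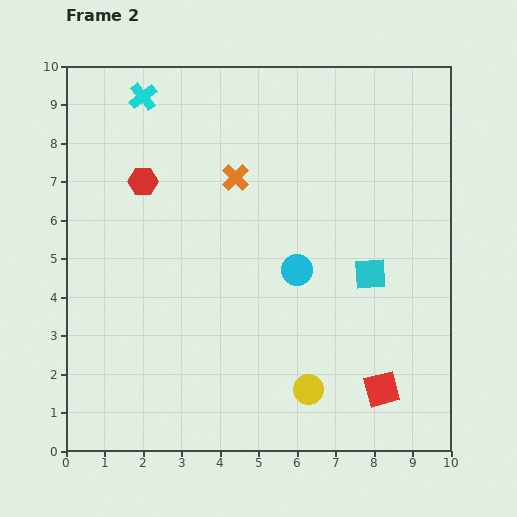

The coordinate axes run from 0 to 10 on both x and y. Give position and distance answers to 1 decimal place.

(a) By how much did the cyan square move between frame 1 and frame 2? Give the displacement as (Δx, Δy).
(-1.3, 1.6)

The cyan square was at (9.2, 3.0) in frame 1 and (7.9, 4.6) in frame 2.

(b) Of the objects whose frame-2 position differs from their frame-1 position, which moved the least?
the yellow circle

(moved 0.9)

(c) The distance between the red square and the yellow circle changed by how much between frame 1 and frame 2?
-0.2

Distance in frame 1: 2.1. Distance in frame 2: 1.9.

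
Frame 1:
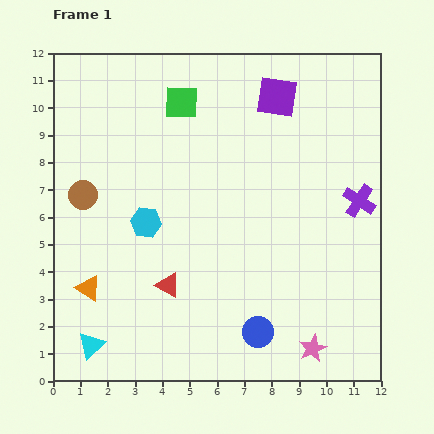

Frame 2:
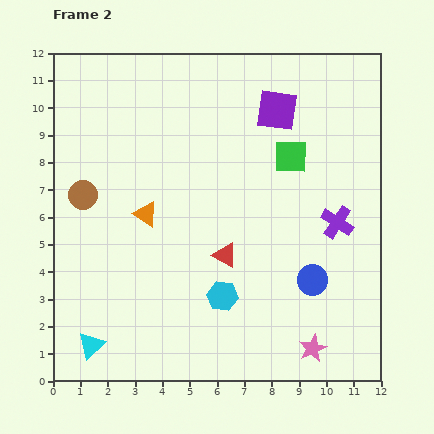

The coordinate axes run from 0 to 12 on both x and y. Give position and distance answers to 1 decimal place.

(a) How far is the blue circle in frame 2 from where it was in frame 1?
2.8

The blue circle moved from (7.5, 1.8) to (9.5, 3.7), a distance of √(2.0² + 1.9²) ≈ 2.8.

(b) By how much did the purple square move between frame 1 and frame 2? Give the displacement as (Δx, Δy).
(0.0, -0.5)

The purple square was at (8.2, 10.4) in frame 1 and (8.2, 9.9) in frame 2.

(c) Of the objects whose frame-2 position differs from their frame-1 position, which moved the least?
the purple square

(moved 0.5)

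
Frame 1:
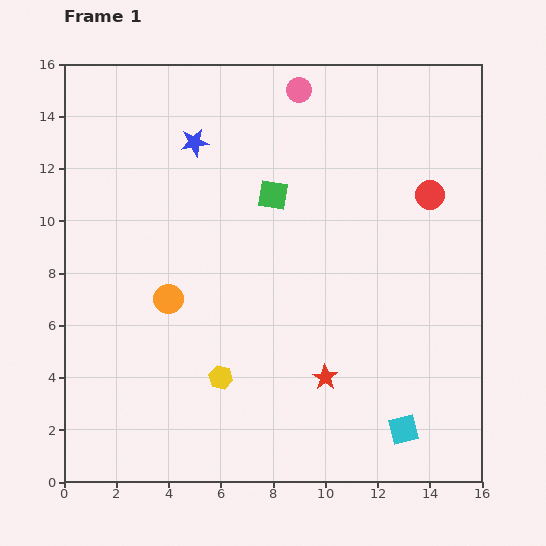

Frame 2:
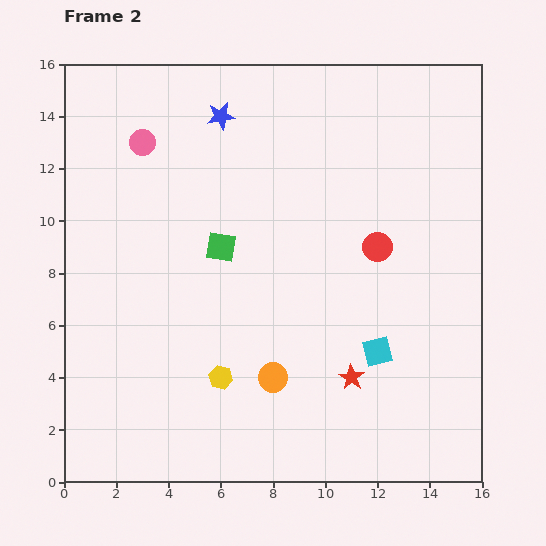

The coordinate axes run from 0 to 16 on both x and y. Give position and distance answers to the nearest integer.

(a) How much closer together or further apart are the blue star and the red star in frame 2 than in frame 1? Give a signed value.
+1

Distance in frame 1: 10. Distance in frame 2: 11.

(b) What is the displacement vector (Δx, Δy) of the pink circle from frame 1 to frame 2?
(-6, -2)

The pink circle was at (9, 15) in frame 1 and (3, 13) in frame 2.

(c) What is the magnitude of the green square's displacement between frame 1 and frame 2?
3

The green square moved from (8, 11) to (6, 9), a distance of √(2² + 2²) ≈ 3.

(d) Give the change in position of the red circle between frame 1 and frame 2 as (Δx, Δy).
(-2, -2)

The red circle was at (14, 11) in frame 1 and (12, 9) in frame 2.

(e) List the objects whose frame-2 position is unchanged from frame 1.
the yellow hexagon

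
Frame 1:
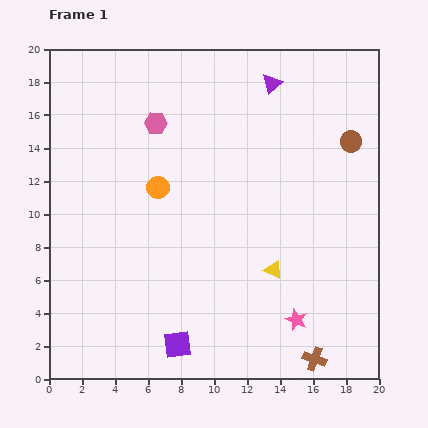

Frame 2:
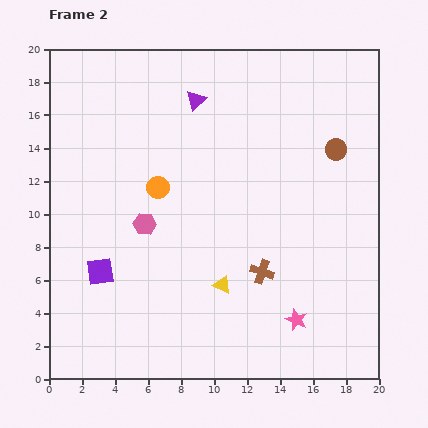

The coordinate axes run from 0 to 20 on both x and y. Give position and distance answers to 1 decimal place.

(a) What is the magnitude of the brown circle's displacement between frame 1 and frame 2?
1.0

The brown circle moved from (18.3, 14.4) to (17.4, 13.9), a distance of √(0.9² + 0.5²) ≈ 1.0.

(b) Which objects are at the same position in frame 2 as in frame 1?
the pink star, the orange circle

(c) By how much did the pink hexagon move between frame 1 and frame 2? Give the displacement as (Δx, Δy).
(-0.7, -6.1)

The pink hexagon was at (6.5, 15.5) in frame 1 and (5.8, 9.4) in frame 2.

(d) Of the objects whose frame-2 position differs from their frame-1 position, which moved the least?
the brown circle

(moved 1.0)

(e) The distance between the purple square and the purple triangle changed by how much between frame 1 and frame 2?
-4.9

Distance in frame 1: 16.8. Distance in frame 2: 11.9.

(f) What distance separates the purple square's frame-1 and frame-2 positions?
6.4

The purple square moved from (7.8, 2.1) to (3.1, 6.5), a distance of √(4.7² + 4.4²) ≈ 6.4.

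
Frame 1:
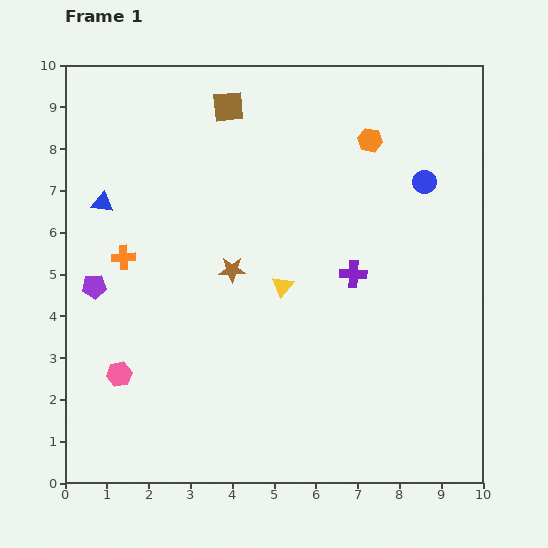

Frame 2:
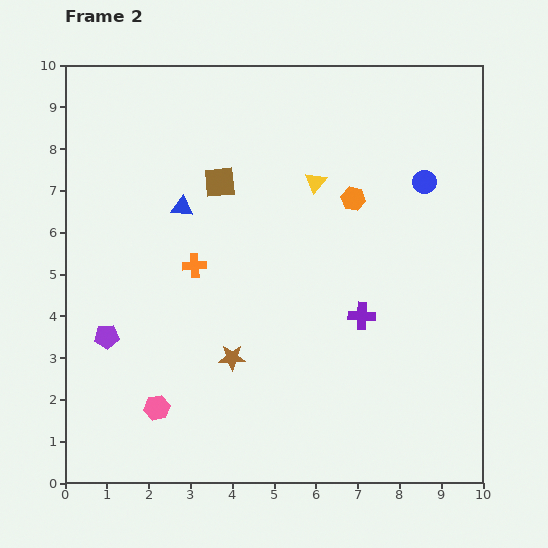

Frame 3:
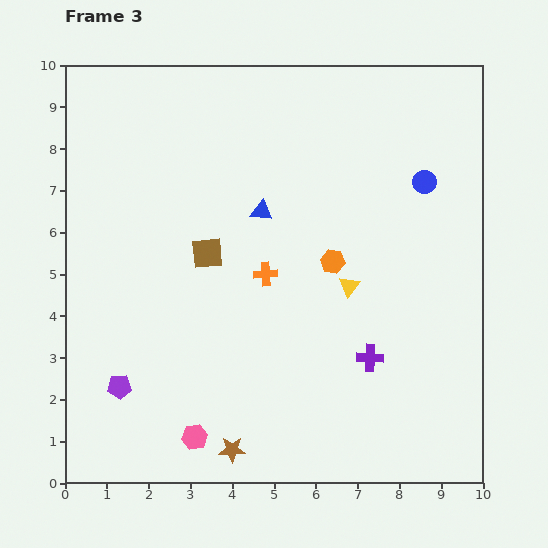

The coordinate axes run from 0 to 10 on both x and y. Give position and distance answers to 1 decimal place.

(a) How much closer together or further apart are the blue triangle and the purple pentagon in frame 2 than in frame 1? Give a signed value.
+1.6

Distance in frame 1: 2.0. Distance in frame 2: 3.6.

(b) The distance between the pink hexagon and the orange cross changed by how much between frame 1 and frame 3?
+1.5

Distance in frame 1: 2.8. Distance in frame 3: 4.3.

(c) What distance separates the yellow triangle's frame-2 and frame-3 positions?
2.6

The yellow triangle moved from (6.0, 7.2) to (6.8, 4.7), a distance of √(0.8² + 2.5²) ≈ 2.6.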